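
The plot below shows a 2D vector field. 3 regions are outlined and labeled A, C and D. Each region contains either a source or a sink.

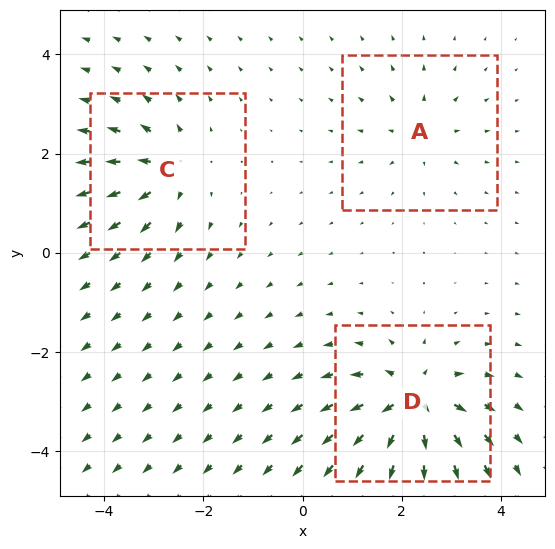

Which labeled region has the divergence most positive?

Divergence at each region's feature centre — A: about +3, C: about +4, D: about +6. Region D is most positive.

D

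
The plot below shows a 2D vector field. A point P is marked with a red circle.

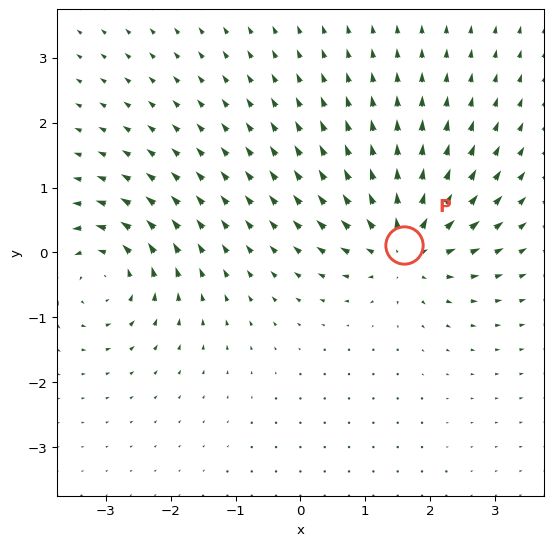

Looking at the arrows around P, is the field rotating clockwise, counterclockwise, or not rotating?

not rotating

Near P at (1.6, 0.1) the arrows show no circulation. The curl there is ≈0.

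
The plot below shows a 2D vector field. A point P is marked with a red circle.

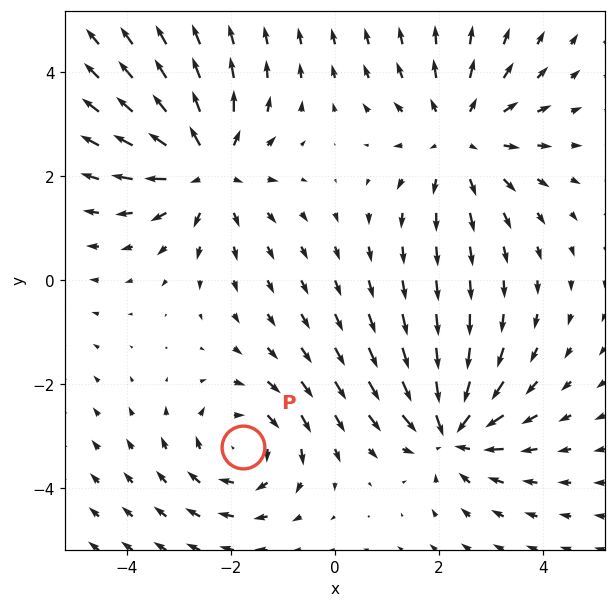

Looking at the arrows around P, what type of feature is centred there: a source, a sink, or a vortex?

vortex

At P (-1.8, -3.2) the arrows circulate clockwise. Divergence ≈0, curl about -4 — near-zero divergence with nonzero curl is a vortex.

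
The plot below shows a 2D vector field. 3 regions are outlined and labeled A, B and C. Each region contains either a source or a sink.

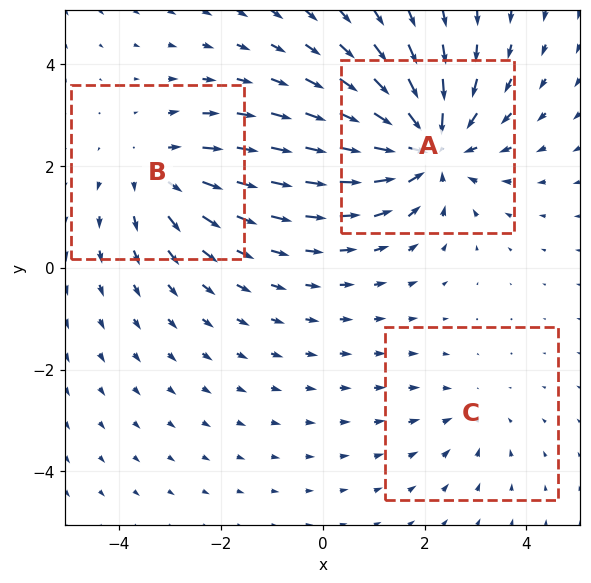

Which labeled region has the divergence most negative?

Divergence at each region's feature centre — A: about -5, B: about +3, C: about -2. Region A is most negative.

A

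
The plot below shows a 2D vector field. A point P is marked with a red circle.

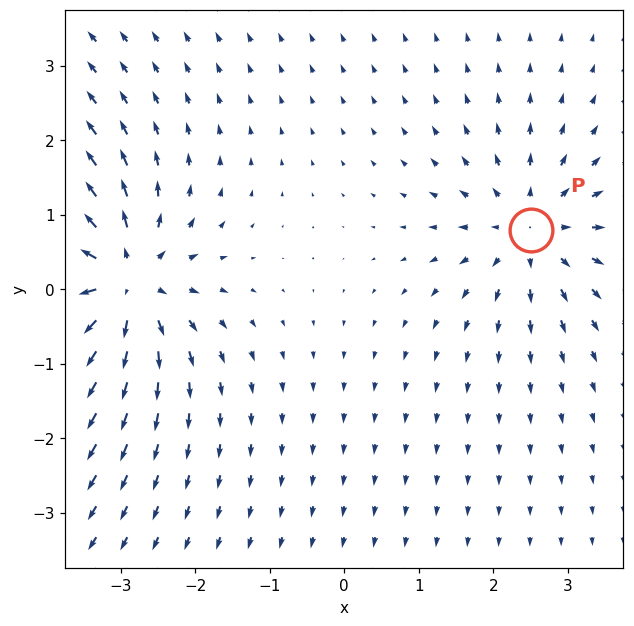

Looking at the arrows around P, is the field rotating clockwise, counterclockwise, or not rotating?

not rotating

Near P at (2.5, 0.8) the arrows show no circulation. The curl there is ≈0.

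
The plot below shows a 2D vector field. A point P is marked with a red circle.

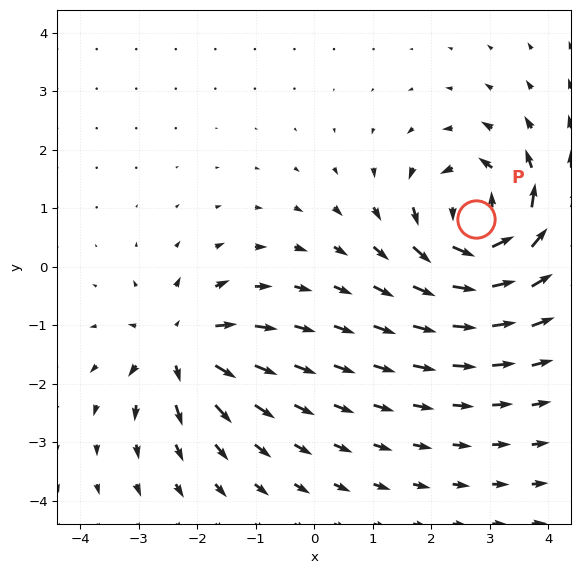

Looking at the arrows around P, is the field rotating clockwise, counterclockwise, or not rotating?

Near P at (2.8, 0.8) the arrows circulate counterclockwise. The curl (z-component) there is about +7; positive curl means counterclockwise rotation.

counterclockwise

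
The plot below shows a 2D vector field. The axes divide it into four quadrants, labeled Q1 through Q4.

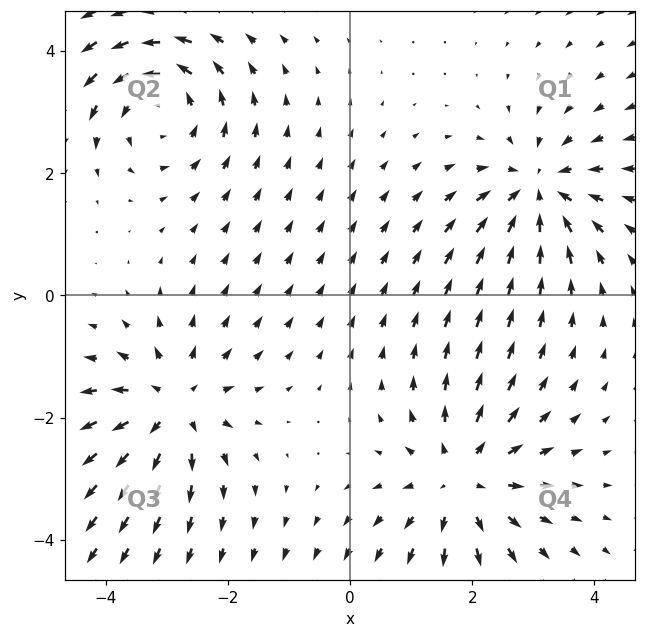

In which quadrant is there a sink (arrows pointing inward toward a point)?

Q1

The sink sits at approximately (3.1, 1.7), which lies in quadrant Q1. The divergence there is about -5, negative as expected for a sink.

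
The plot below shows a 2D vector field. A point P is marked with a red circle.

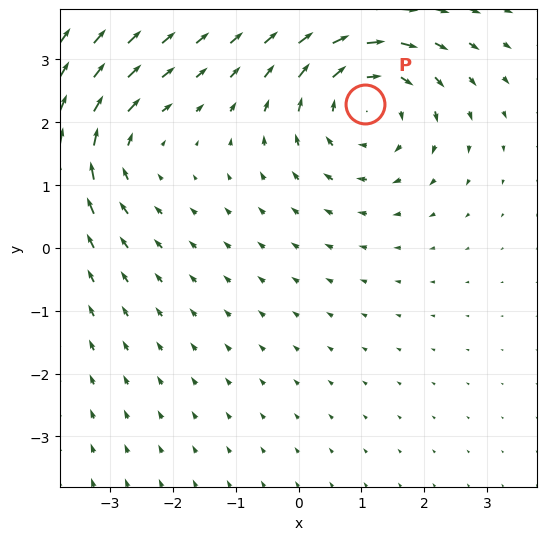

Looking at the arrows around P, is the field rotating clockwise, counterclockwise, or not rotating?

clockwise

Near P at (1.1, 2.3) the arrows circulate clockwise. The curl (z-component) there is about -4; negative curl means clockwise rotation.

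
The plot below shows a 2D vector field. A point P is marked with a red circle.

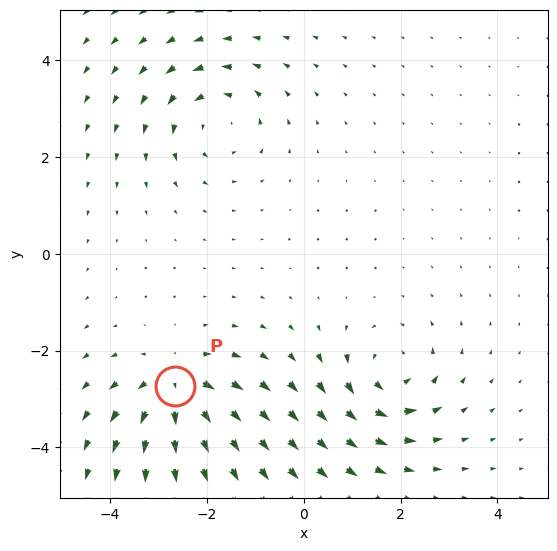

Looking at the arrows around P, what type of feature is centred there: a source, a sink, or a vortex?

source

At P (-2.7, -2.7) the arrows spread outward. Divergence about +4, curl ≈0 — positive divergence with near-zero curl is a source.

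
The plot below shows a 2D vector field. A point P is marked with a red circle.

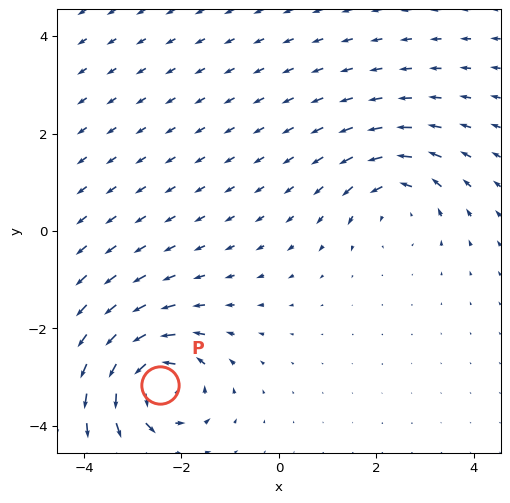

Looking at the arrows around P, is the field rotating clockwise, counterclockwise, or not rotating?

counterclockwise

Near P at (-2.4, -3.2) the arrows circulate counterclockwise. The curl (z-component) there is about +6; positive curl means counterclockwise rotation.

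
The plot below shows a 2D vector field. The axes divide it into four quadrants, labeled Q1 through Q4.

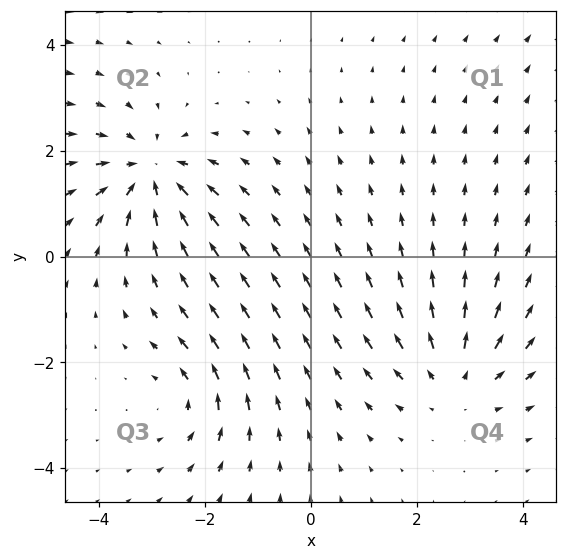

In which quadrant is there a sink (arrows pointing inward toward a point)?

Q2

The sink sits at approximately (-3.0, 1.6), which lies in quadrant Q2. The divergence there is about -5, negative as expected for a sink.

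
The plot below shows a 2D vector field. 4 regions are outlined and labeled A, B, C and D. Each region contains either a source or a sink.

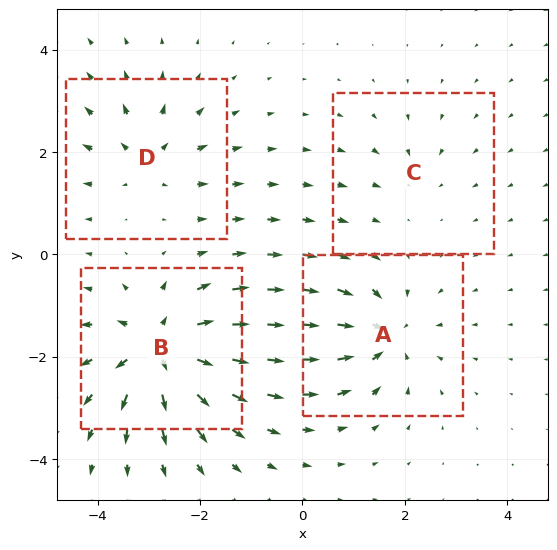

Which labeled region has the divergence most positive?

Divergence at each region's feature centre — A: about -6, B: about +8, C: about -2, D: about +4. Region B is most positive.

B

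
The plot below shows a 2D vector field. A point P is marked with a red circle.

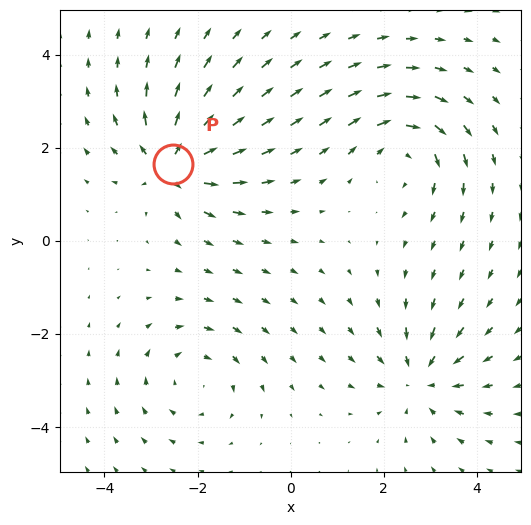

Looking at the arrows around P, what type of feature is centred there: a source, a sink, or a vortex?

At P (-2.5, 1.7) the arrows spread outward. Divergence about +7, curl ≈0 — positive divergence with near-zero curl is a source.

source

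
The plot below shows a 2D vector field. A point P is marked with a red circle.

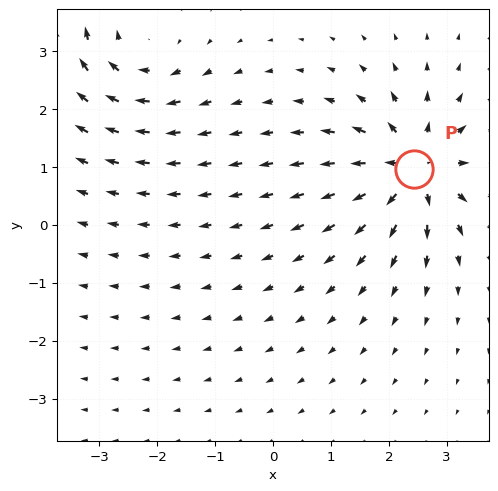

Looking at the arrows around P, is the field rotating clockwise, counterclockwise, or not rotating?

Near P at (2.4, 1.0) the arrows show no circulation. The curl there is ≈0.

not rotating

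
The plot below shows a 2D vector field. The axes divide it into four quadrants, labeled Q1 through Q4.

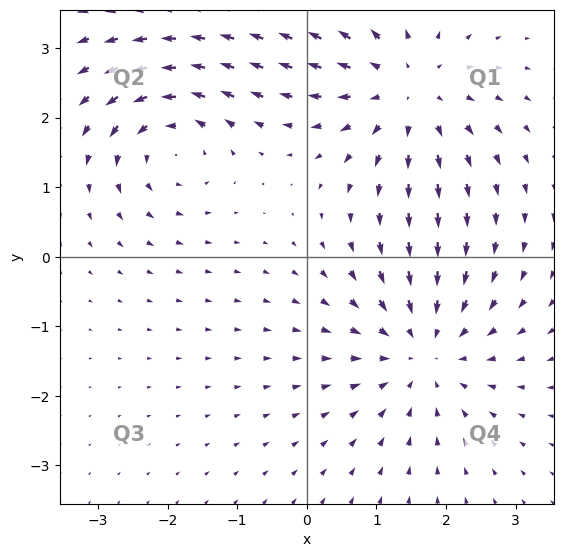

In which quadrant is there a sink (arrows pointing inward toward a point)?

Q4

The sink sits at approximately (1.7, -1.4), which lies in quadrant Q4. The divergence there is about -4, negative as expected for a sink.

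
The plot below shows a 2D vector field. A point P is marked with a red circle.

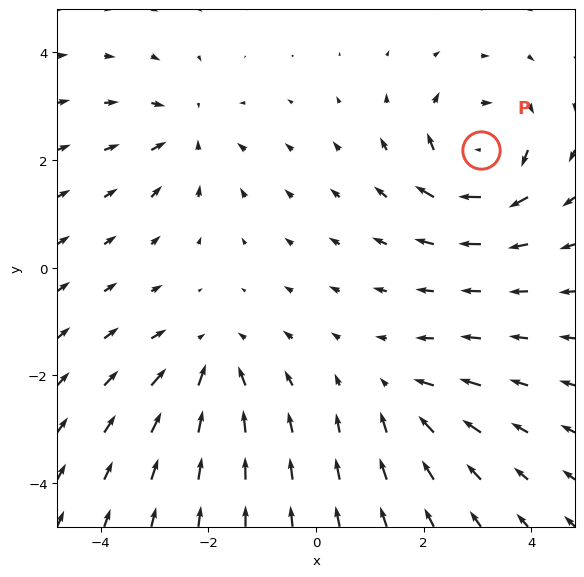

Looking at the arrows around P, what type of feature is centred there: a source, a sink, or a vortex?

At P (3.1, 2.2) the arrows circulate clockwise. Divergence ≈0, curl about -6 — near-zero divergence with nonzero curl is a vortex.

vortex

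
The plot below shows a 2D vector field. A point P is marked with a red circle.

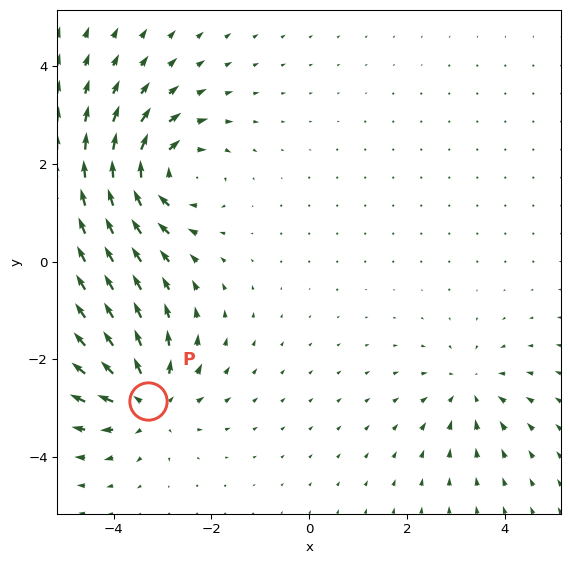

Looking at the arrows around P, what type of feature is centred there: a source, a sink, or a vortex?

source

At P (-3.3, -2.8) the arrows spread outward. Divergence about +5, curl ≈0 — positive divergence with near-zero curl is a source.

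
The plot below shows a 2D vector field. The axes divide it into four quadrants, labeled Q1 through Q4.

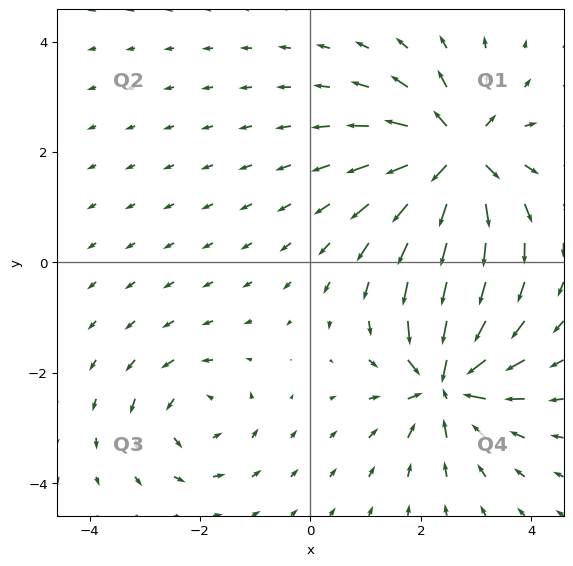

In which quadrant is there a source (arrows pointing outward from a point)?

Q1

The source sits at approximately (2.7, 2.0), which lies in quadrant Q1. The divergence there is about +7, positive as expected for a source.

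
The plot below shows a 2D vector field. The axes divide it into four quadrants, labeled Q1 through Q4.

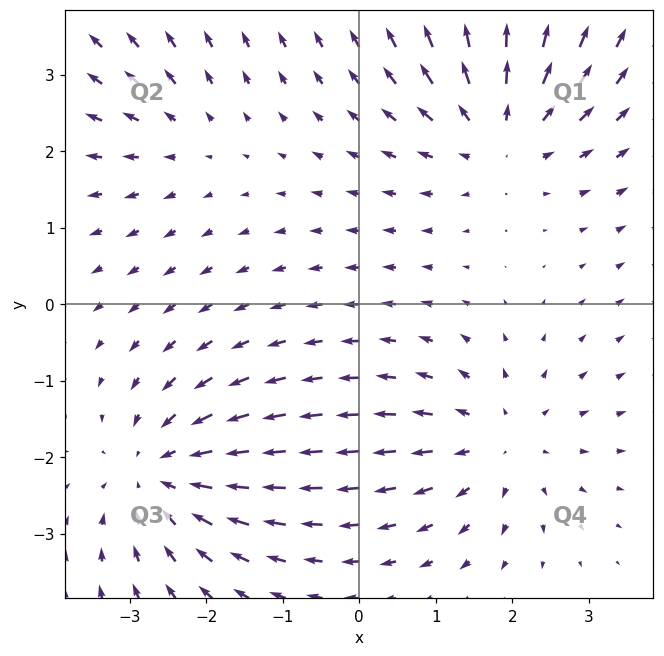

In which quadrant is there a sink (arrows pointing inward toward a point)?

The sink sits at approximately (-2.6, -2.2), which lies in quadrant Q3. The divergence there is about -5, negative as expected for a sink.

Q3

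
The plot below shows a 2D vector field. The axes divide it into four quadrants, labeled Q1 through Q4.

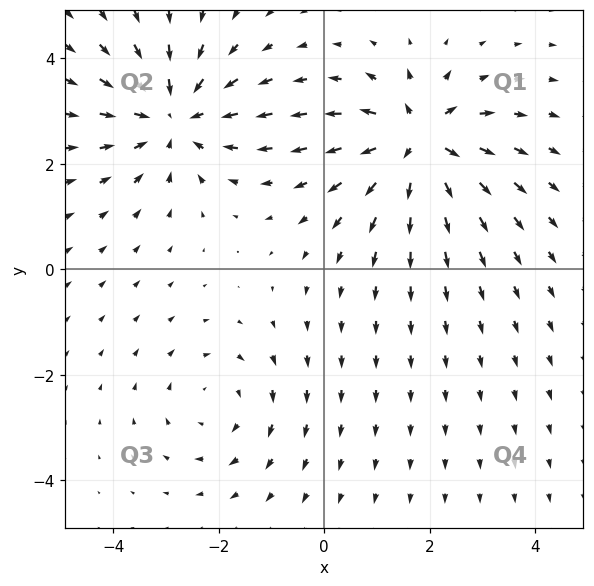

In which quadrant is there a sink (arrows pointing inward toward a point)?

Q2

The sink sits at approximately (-2.9, 2.9), which lies in quadrant Q2. The divergence there is about -4, negative as expected for a sink.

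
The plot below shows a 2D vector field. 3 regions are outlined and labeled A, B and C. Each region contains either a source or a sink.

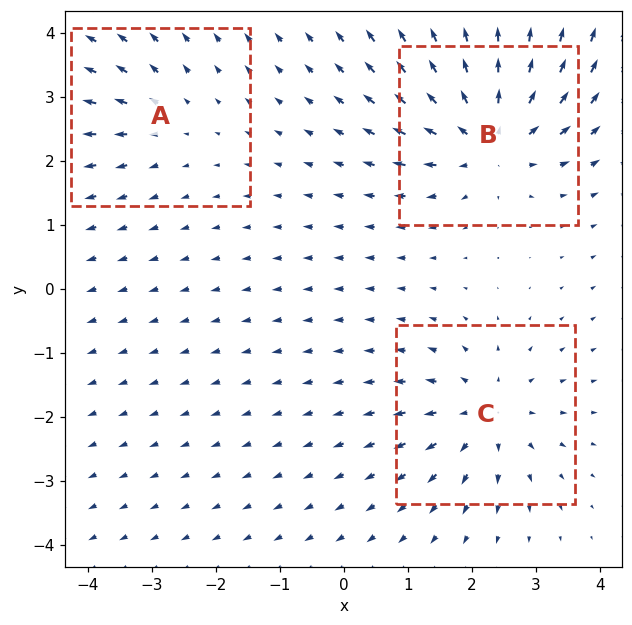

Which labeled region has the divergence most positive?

B

Divergence at each region's feature centre — A: about +2, B: about +5, C: about +4. Region B is most positive.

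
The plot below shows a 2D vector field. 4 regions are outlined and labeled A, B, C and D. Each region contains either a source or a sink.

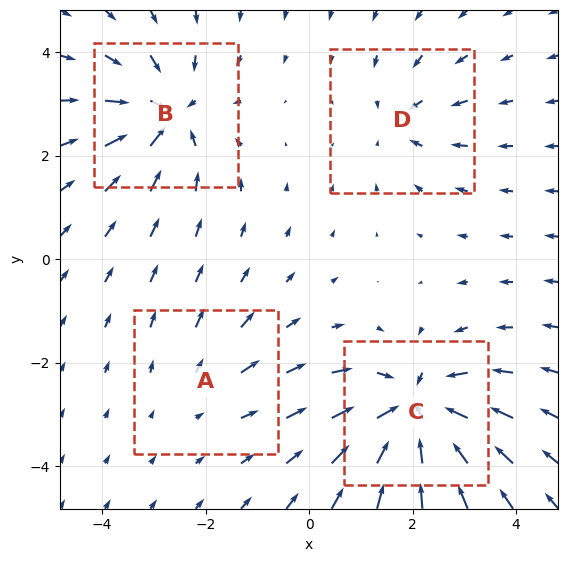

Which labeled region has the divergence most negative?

C

Divergence at each region's feature centre — A: about +2, B: about -6, C: about -8, D: about -3. Region C is most negative.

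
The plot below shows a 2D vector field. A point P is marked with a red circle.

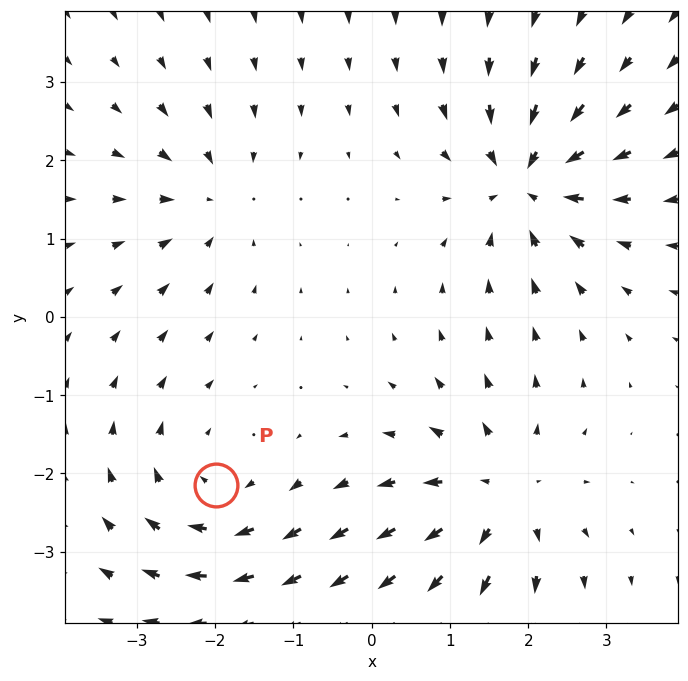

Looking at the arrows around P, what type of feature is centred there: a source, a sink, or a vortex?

vortex

At P (-2.0, -2.1) the arrows circulate clockwise. Divergence ≈0, curl about -4 — near-zero divergence with nonzero curl is a vortex.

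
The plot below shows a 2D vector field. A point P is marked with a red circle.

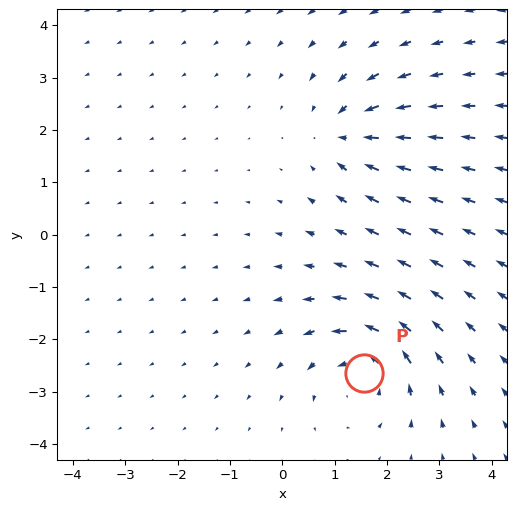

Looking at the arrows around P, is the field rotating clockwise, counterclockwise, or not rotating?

counterclockwise

Near P at (1.6, -2.6) the arrows circulate counterclockwise. The curl (z-component) there is about +5; positive curl means counterclockwise rotation.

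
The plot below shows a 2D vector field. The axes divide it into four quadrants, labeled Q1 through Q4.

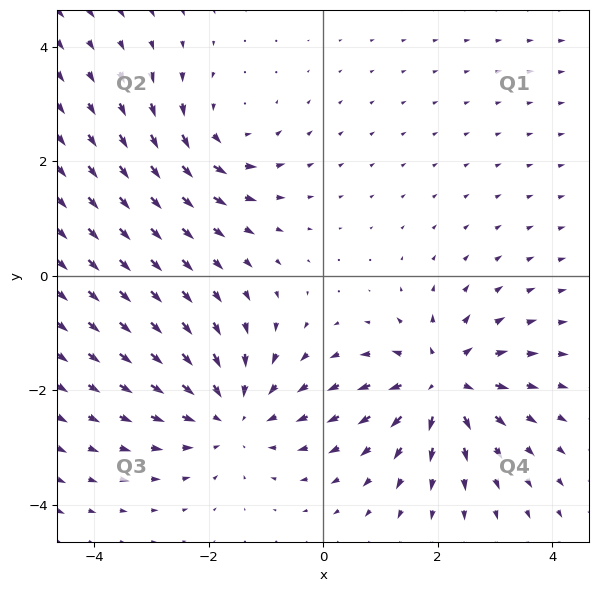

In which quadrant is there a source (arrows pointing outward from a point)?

The source sits at approximately (2.1, -1.9), which lies in quadrant Q4. The divergence there is about +5, positive as expected for a source.

Q4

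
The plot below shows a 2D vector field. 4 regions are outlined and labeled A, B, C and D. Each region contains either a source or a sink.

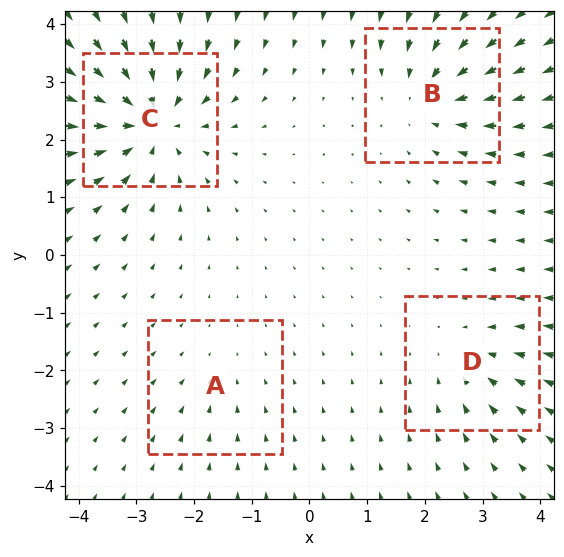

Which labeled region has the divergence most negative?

C

Divergence at each region's feature centre — A: about -2, B: about -5, C: about -7, D: about -3. Region C is most negative.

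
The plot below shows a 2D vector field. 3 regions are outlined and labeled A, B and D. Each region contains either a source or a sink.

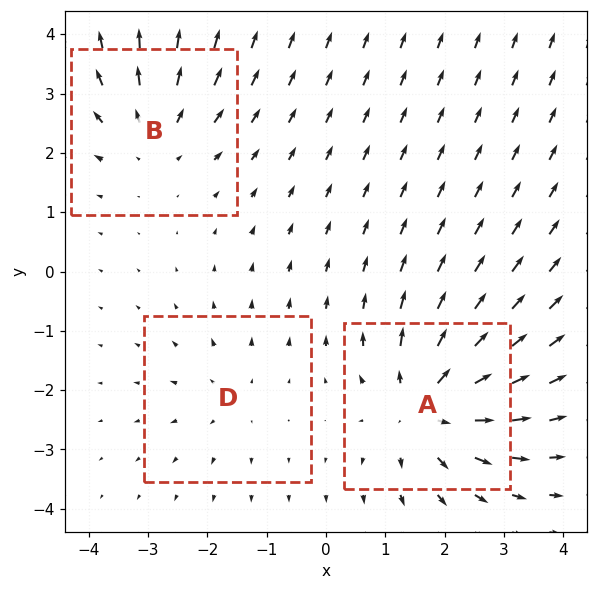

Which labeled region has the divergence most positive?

A

Divergence at each region's feature centre — A: about +5, B: about +3, D: about +2. Region A is most positive.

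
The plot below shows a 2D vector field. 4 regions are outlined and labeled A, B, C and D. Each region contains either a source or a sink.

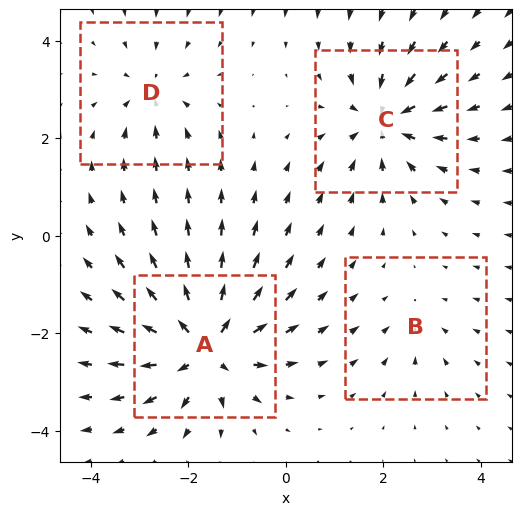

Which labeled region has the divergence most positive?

A

Divergence at each region's feature centre — A: about +7, B: about -2, C: about -6, D: about -4. Region A is most positive.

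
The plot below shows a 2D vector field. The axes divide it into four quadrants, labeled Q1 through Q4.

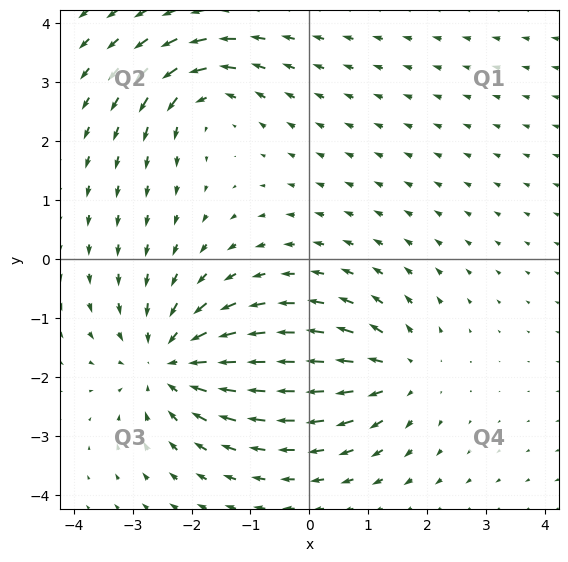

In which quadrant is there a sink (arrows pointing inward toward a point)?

The sink sits at approximately (-2.4, -1.8), which lies in quadrant Q3. The divergence there is about -4, negative as expected for a sink.

Q3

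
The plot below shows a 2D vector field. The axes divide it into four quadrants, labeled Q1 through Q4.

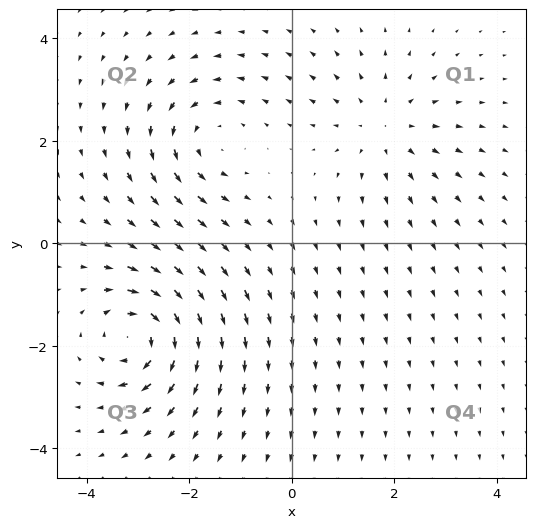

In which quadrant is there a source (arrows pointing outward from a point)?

Q1

The source sits at approximately (1.8, 2.2), which lies in quadrant Q1. The divergence there is about +3, positive as expected for a source.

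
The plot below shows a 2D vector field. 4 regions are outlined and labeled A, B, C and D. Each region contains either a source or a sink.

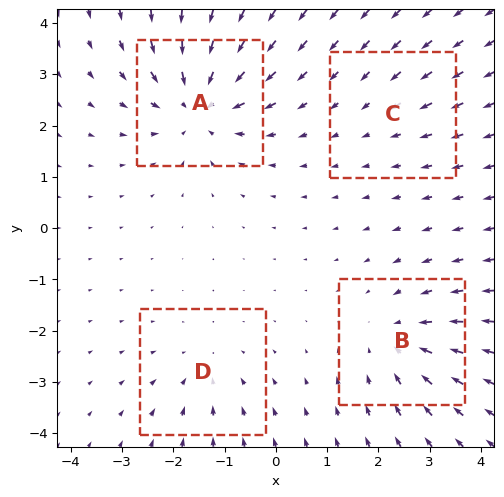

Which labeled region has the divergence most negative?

A

Divergence at each region's feature centre — A: about -7, B: about -5, C: about -2, D: about -3. Region A is most negative.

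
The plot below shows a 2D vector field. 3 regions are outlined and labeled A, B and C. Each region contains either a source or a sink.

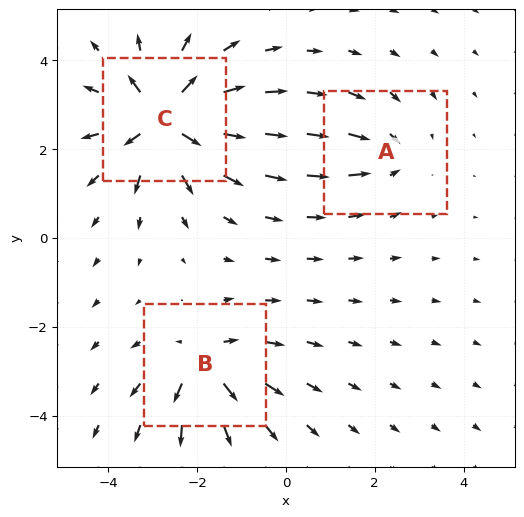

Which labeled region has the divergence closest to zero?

Divergence at each region's feature centre — A: about -3, B: about +4, C: about +6. Region A is closest to zero.

A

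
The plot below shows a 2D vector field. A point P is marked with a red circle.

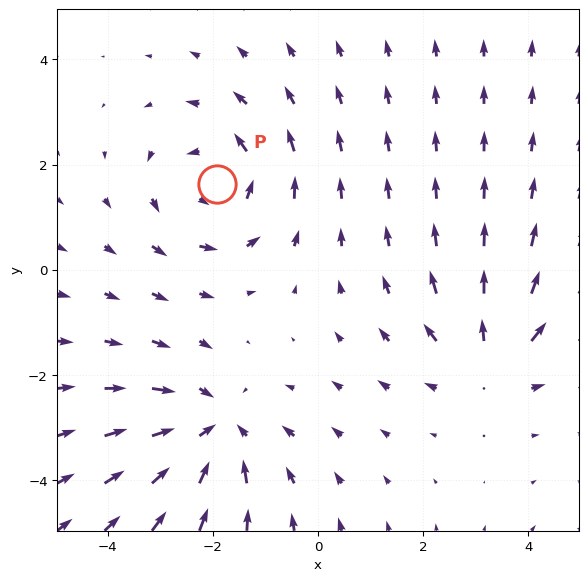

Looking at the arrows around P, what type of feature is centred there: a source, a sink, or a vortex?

vortex

At P (-1.9, 1.6) the arrows circulate counterclockwise. Divergence ≈0, curl about +4 — near-zero divergence with nonzero curl is a vortex.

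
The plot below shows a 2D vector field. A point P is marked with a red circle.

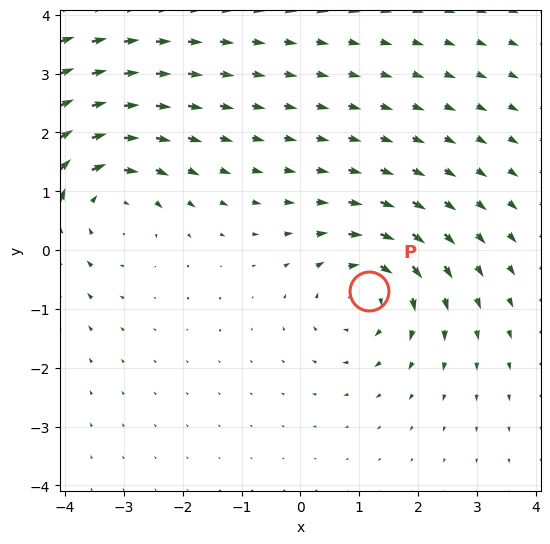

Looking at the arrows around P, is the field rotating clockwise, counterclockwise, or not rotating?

Near P at (1.2, -0.7) the arrows circulate clockwise. The curl (z-component) there is about -3; negative curl means clockwise rotation.

clockwise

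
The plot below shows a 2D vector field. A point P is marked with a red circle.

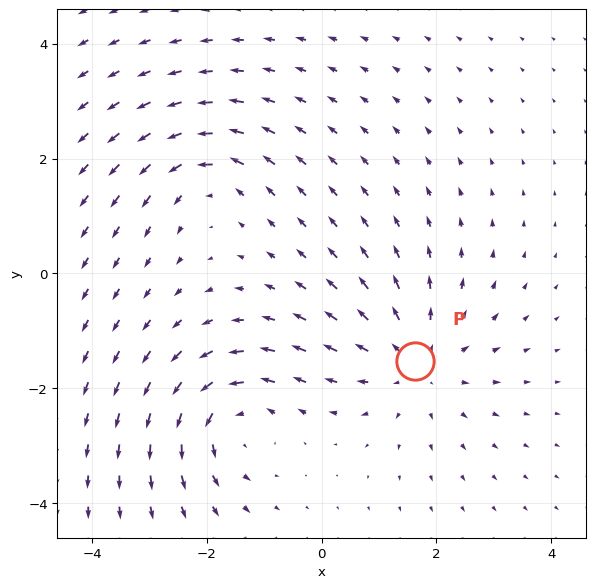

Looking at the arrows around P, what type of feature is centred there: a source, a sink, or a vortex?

At P (1.6, -1.5) the arrows spread outward. Divergence about +4, curl ≈0 — positive divergence with near-zero curl is a source.

source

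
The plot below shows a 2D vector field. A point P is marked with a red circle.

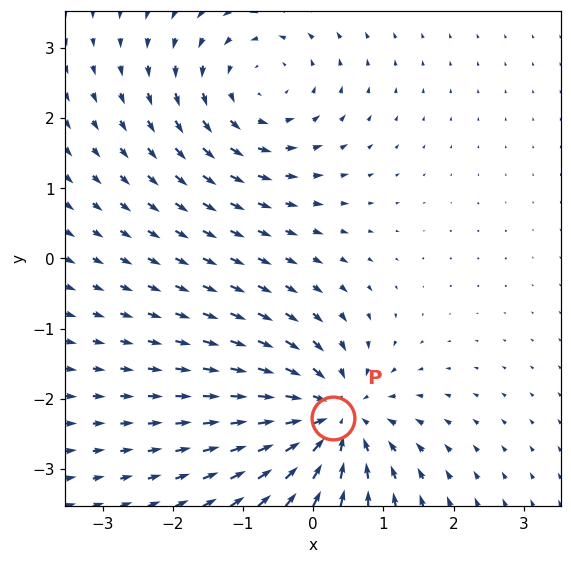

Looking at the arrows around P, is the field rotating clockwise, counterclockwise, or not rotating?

Near P at (0.3, -2.3) the arrows show no circulation. The curl there is ≈0.

not rotating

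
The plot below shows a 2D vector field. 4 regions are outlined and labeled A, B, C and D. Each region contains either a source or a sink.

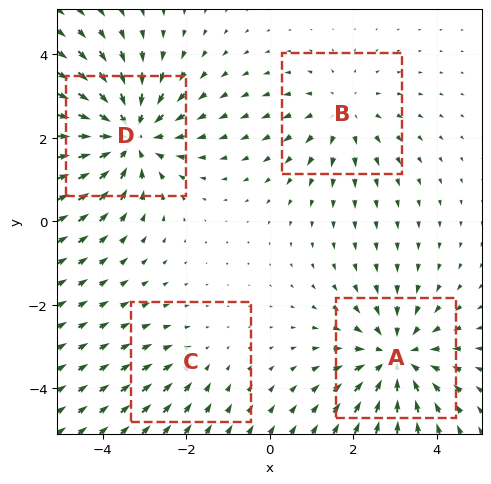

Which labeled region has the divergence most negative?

Divergence at each region's feature centre — A: about -5, B: about +3, C: about -2, D: about -6. Region D is most negative.

D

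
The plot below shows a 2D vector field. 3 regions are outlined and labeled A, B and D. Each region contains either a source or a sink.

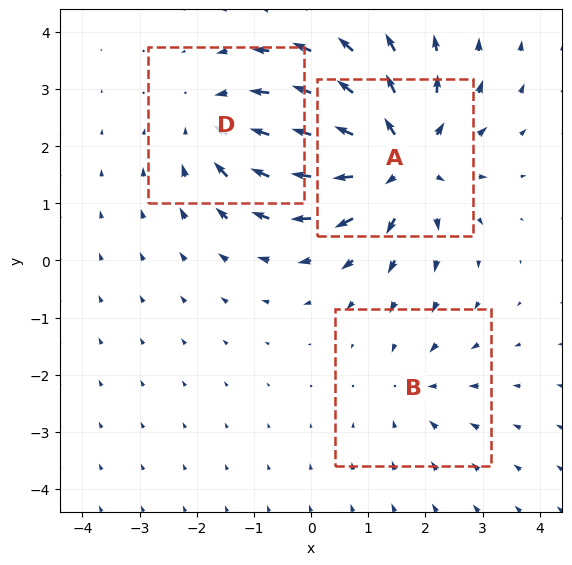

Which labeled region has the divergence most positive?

A

Divergence at each region's feature centre — A: about +4, B: about -2, D: about -3. Region A is most positive.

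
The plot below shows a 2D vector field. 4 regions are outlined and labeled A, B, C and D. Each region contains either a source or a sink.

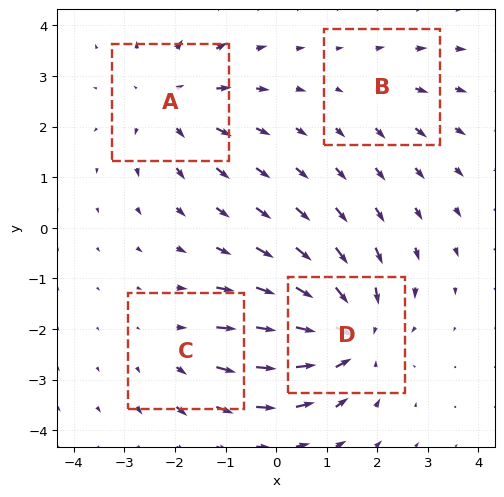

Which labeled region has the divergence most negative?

Divergence at each region's feature centre — A: about +4, B: about +2, C: about +3, D: about -6. Region D is most negative.

D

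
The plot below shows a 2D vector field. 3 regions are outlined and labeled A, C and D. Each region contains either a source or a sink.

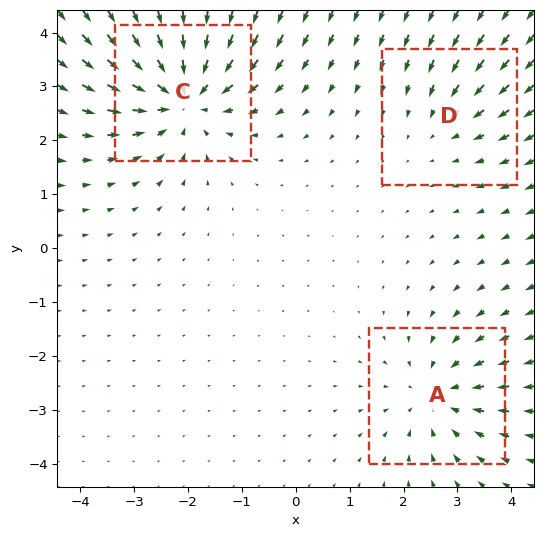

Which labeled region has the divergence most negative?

C

Divergence at each region's feature centre — A: about -3, C: about -5, D: about -2. Region C is most negative.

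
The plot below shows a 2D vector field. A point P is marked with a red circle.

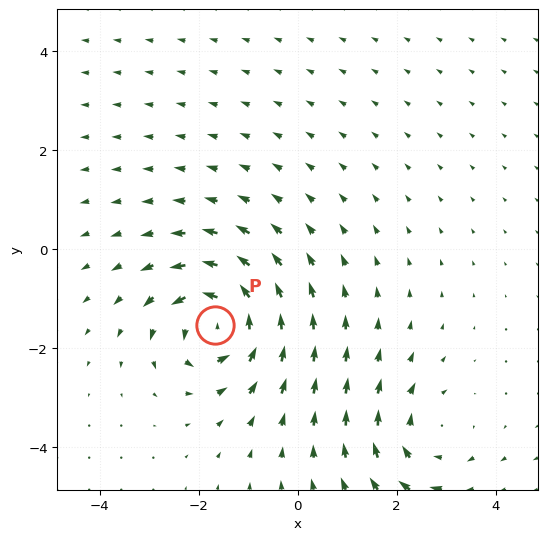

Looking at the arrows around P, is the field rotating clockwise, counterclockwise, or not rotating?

counterclockwise

Near P at (-1.7, -1.5) the arrows circulate counterclockwise. The curl (z-component) there is about +5; positive curl means counterclockwise rotation.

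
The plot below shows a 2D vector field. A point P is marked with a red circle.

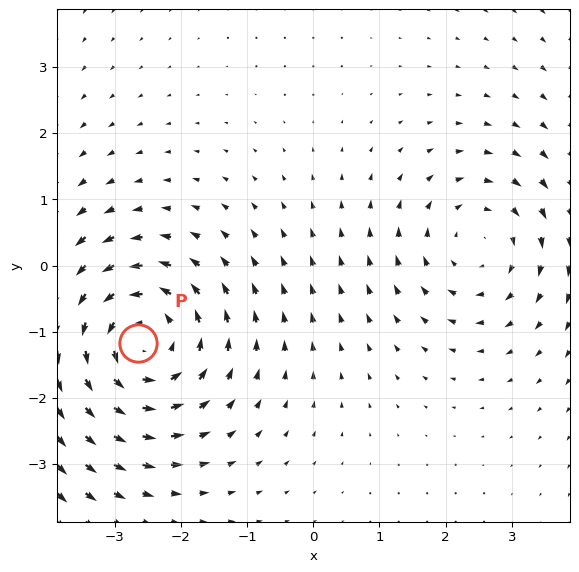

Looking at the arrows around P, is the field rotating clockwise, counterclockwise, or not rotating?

counterclockwise

Near P at (-2.6, -1.2) the arrows circulate counterclockwise. The curl (z-component) there is about +4; positive curl means counterclockwise rotation.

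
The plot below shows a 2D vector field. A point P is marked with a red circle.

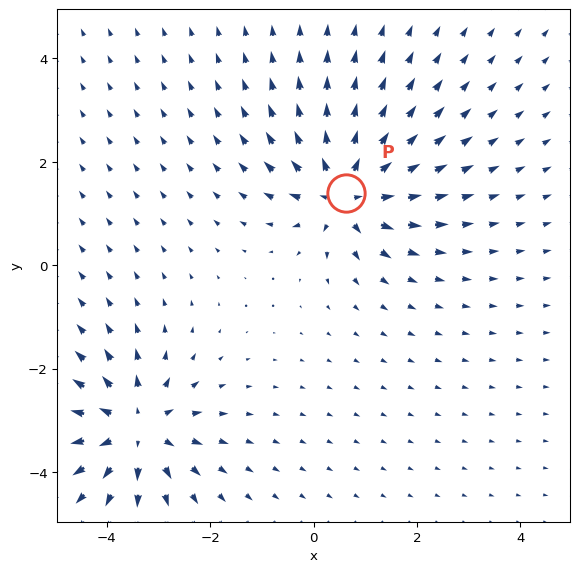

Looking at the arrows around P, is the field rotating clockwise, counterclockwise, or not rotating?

Near P at (0.6, 1.4) the arrows show no circulation. The curl there is ≈0.

not rotating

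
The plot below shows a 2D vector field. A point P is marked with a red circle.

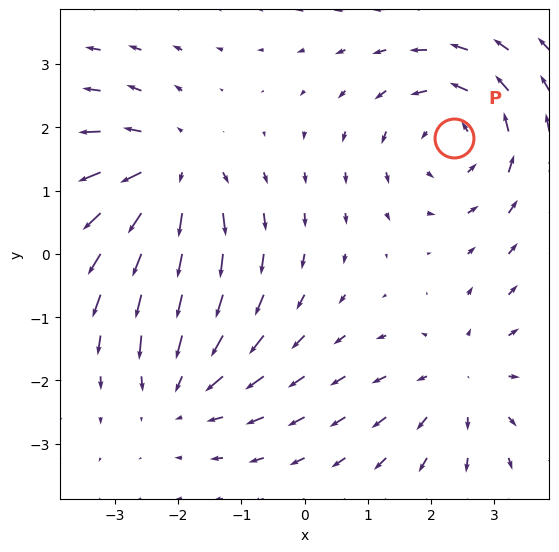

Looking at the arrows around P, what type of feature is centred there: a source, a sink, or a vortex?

vortex

At P (2.4, 1.8) the arrows circulate counterclockwise. Divergence ≈0, curl about +3 — near-zero divergence with nonzero curl is a vortex.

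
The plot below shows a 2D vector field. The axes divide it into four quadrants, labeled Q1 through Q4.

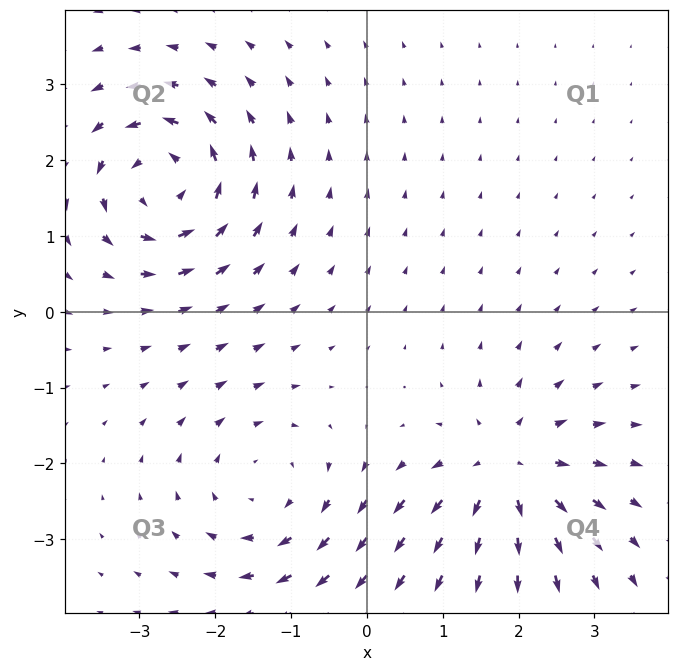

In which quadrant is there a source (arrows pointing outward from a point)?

Q4

The source sits at approximately (1.8, -2.1), which lies in quadrant Q4. The divergence there is about +6, positive as expected for a source.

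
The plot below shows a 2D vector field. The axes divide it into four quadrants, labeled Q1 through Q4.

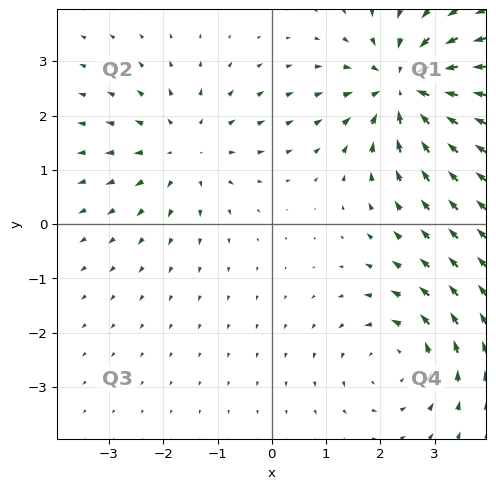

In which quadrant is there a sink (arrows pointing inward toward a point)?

Q1

The sink sits at approximately (2.5, 2.5), which lies in quadrant Q1. The divergence there is about -4, negative as expected for a sink.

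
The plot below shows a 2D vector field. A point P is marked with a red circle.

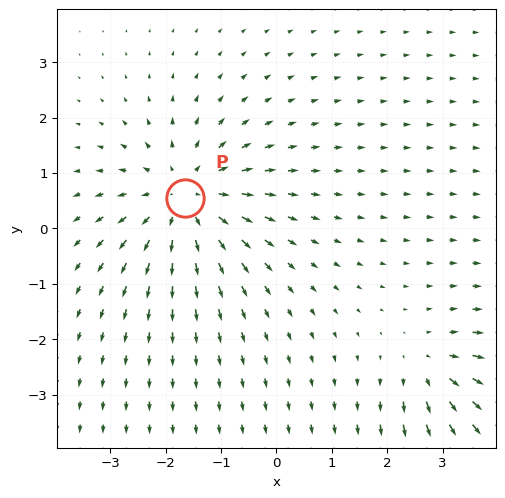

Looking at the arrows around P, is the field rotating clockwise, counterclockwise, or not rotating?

not rotating

Near P at (-1.6, 0.6) the arrows show no circulation. The curl there is ≈0.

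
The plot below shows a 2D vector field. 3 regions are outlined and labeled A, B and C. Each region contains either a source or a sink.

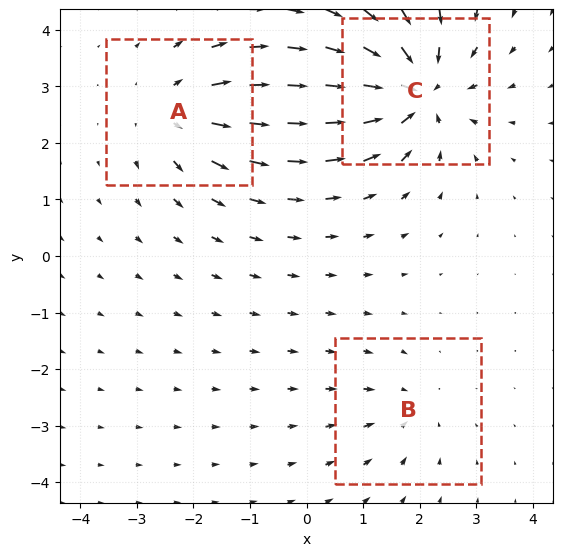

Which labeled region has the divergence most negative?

Divergence at each region's feature centre — A: about +4, B: about -2, C: about -6. Region C is most negative.

C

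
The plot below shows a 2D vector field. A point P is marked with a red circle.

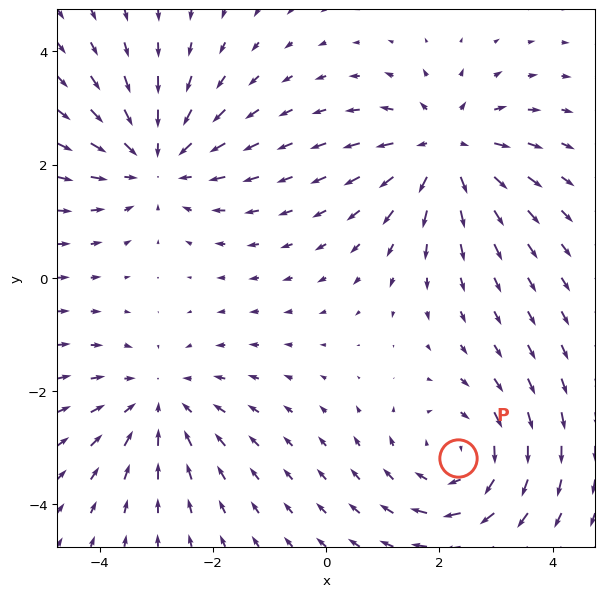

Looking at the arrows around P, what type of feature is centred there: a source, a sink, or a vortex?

At P (2.3, -3.2) the arrows circulate clockwise. Divergence ≈0, curl about -3 — near-zero divergence with nonzero curl is a vortex.

vortex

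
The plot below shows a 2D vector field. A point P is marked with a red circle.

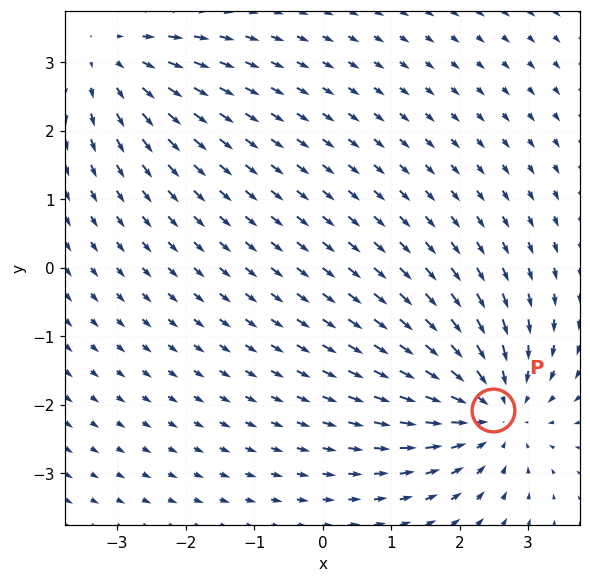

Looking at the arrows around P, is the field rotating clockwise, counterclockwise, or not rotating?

Near P at (2.5, -2.1) the arrows show no circulation. The curl there is ≈0.

not rotating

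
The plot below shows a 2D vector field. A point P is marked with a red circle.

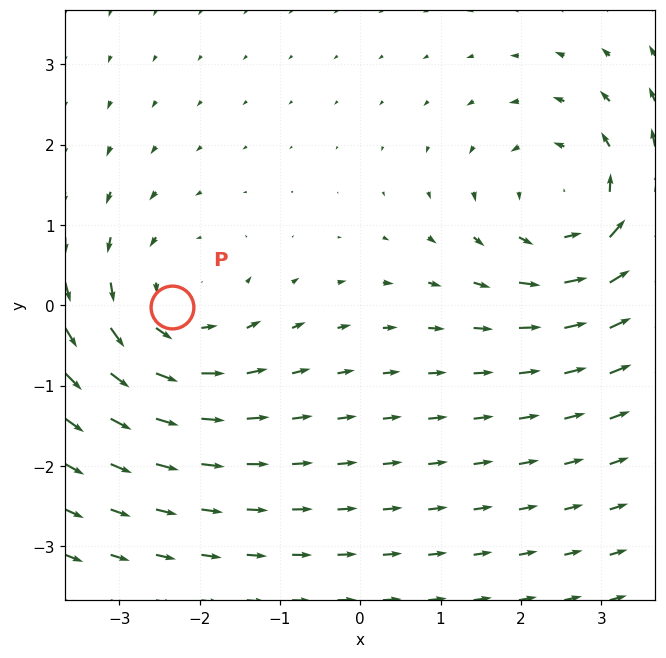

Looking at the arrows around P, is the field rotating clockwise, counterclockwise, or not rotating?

counterclockwise

Near P at (-2.3, -0.0) the arrows circulate counterclockwise. The curl (z-component) there is about +4; positive curl means counterclockwise rotation.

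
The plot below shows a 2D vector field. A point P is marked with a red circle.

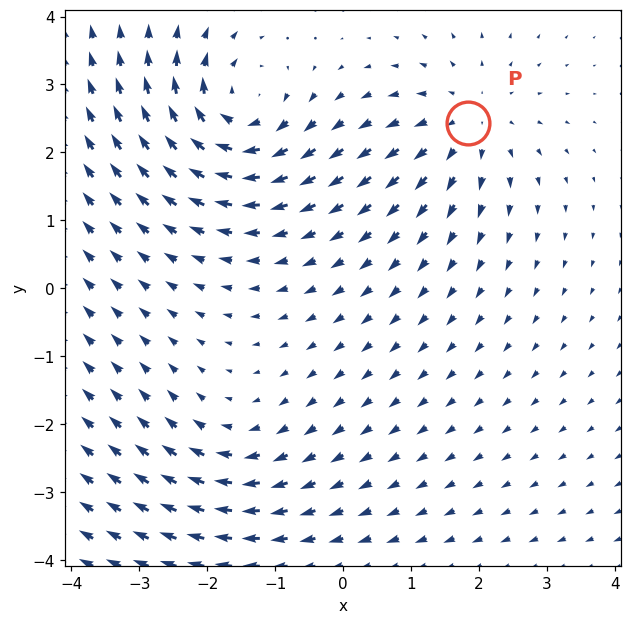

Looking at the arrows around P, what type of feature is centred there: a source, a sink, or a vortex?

source

At P (1.8, 2.4) the arrows spread outward. Divergence about +3, curl ≈0 — positive divergence with near-zero curl is a source.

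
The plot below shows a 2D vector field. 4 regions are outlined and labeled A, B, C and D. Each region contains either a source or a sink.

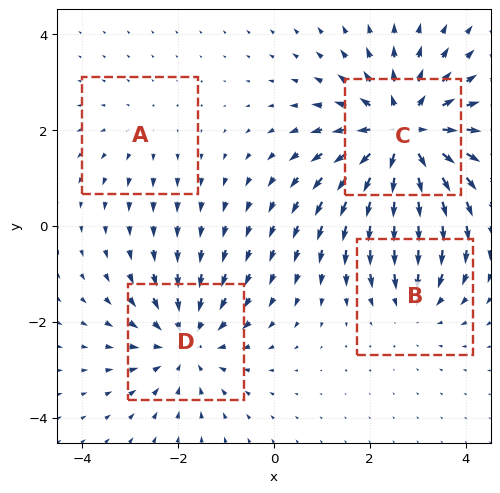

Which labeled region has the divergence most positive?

Divergence at each region's feature centre — A: about +2, B: about -3, C: about +6, D: about -4. Region C is most positive.

C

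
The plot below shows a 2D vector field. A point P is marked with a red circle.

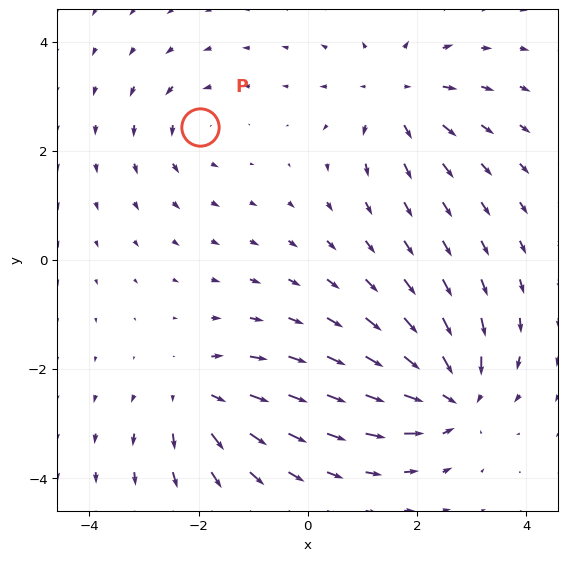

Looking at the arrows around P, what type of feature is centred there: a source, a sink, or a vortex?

vortex

At P (-2.0, 2.4) the arrows circulate counterclockwise. Divergence ≈0, curl about +3 — near-zero divergence with nonzero curl is a vortex.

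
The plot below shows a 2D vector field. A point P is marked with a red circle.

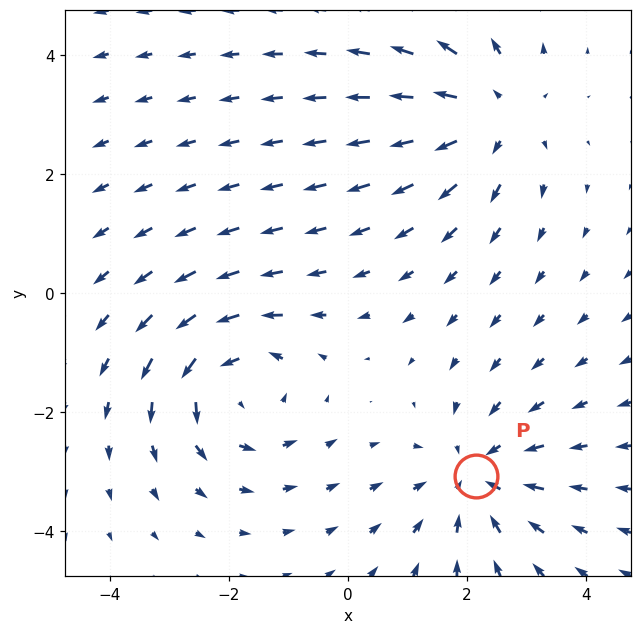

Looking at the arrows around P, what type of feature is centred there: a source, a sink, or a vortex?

At P (2.1, -3.1) the arrows converge inward. Divergence about -3, curl ≈0 — negative divergence with near-zero curl is a sink.

sink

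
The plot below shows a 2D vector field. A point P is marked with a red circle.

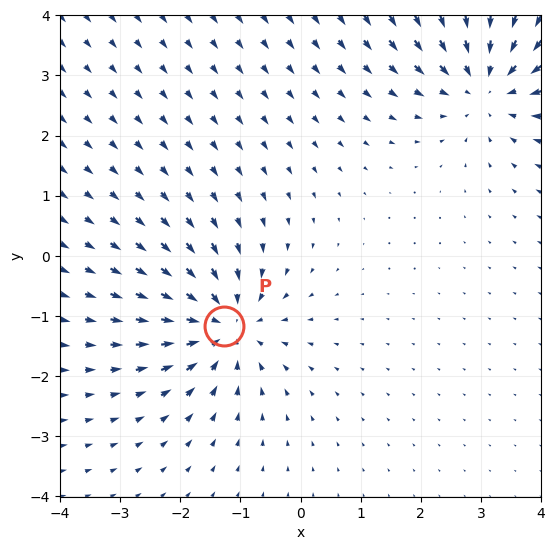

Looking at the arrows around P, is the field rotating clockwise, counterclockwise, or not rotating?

not rotating

Near P at (-1.3, -1.2) the arrows show no circulation. The curl there is ≈0.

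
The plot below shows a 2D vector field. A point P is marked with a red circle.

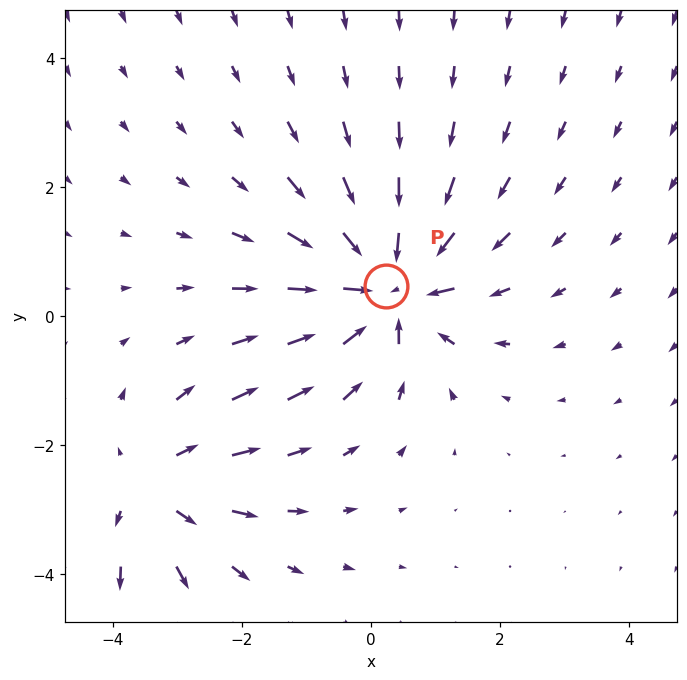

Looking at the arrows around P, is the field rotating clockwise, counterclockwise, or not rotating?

not rotating

Near P at (0.2, 0.5) the arrows show no circulation. The curl there is ≈0.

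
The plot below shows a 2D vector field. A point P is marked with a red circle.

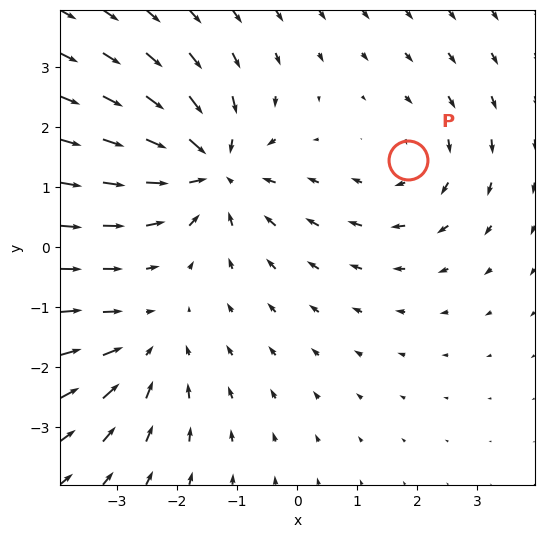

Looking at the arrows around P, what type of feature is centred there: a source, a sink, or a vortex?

At P (1.8, 1.4) the arrows circulate clockwise. Divergence ≈0, curl about -2 — near-zero divergence with nonzero curl is a vortex.

vortex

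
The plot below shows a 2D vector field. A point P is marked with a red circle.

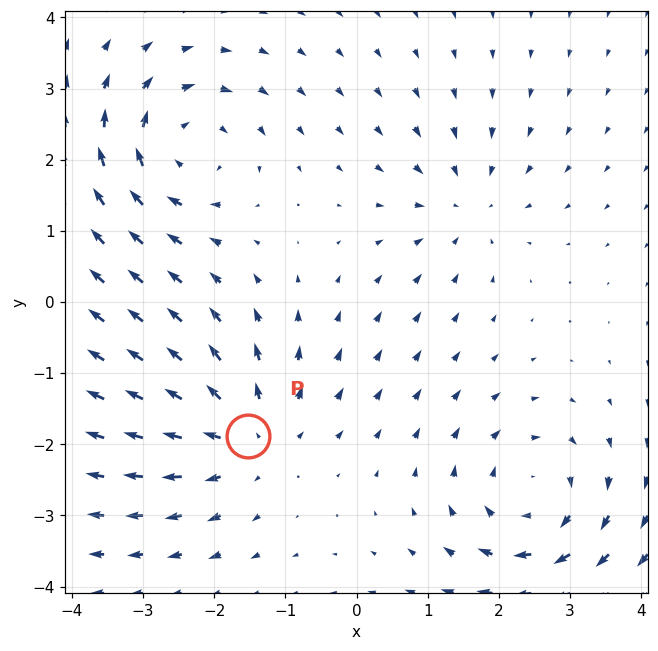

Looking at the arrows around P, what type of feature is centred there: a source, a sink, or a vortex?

At P (-1.5, -1.9) the arrows spread outward. Divergence about +5, curl ≈0 — positive divergence with near-zero curl is a source.

source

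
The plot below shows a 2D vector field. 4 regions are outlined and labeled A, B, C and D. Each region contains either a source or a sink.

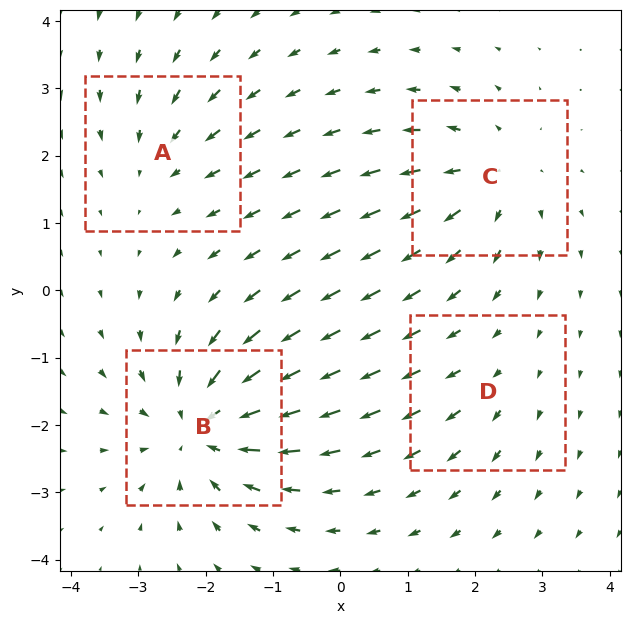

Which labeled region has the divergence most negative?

Divergence at each region's feature centre — A: about -3, B: about -6, C: about +4, D: about +2. Region B is most negative.

B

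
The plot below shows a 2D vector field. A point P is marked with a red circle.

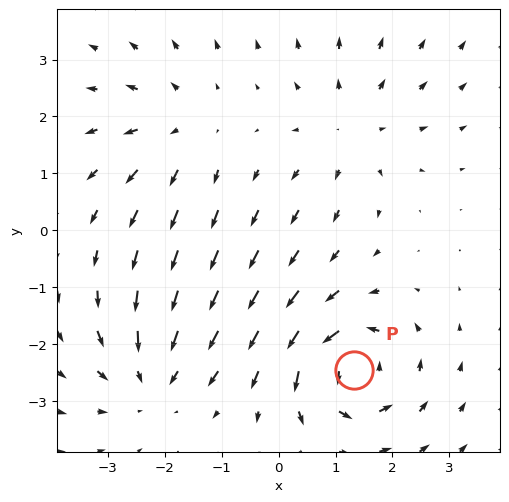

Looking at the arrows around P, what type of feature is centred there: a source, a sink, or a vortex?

vortex

At P (1.3, -2.5) the arrows circulate counterclockwise. Divergence ≈0, curl about +7 — near-zero divergence with nonzero curl is a vortex.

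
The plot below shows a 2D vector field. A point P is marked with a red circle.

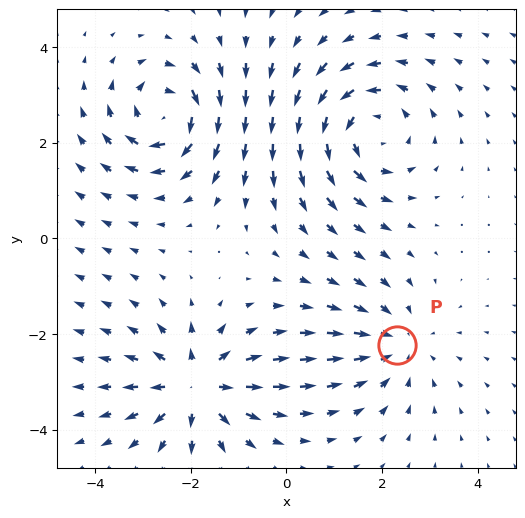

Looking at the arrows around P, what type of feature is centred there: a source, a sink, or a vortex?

At P (2.3, -2.2) the arrows converge inward. Divergence about -3, curl ≈0 — negative divergence with near-zero curl is a sink.

sink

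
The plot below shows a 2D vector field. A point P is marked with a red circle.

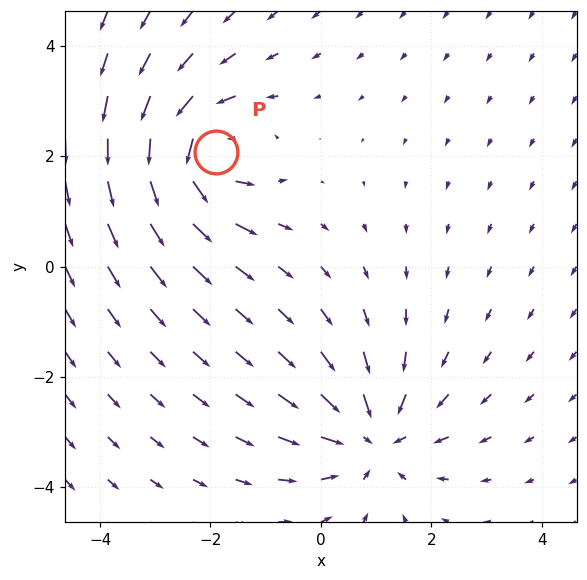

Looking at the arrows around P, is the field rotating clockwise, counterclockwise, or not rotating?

counterclockwise

Near P at (-1.9, 2.1) the arrows circulate counterclockwise. The curl (z-component) there is about +5; positive curl means counterclockwise rotation.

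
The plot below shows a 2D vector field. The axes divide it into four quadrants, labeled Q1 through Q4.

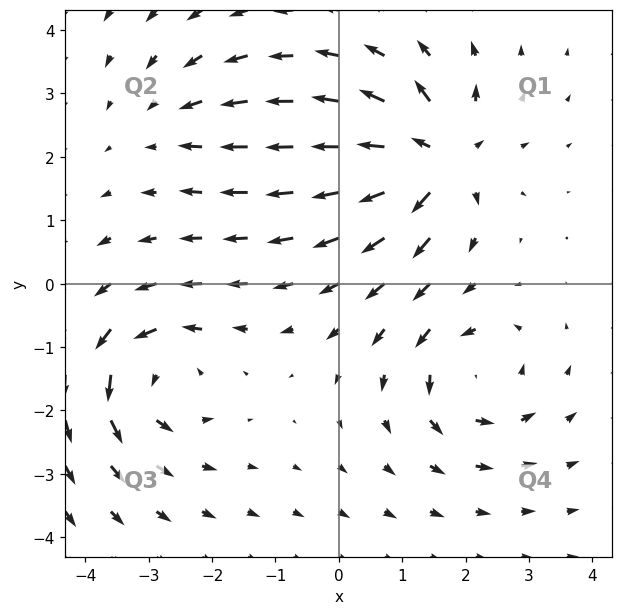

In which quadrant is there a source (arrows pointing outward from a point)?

Q1

The source sits at approximately (1.5, 2.0), which lies in quadrant Q1. The divergence there is about +7, positive as expected for a source.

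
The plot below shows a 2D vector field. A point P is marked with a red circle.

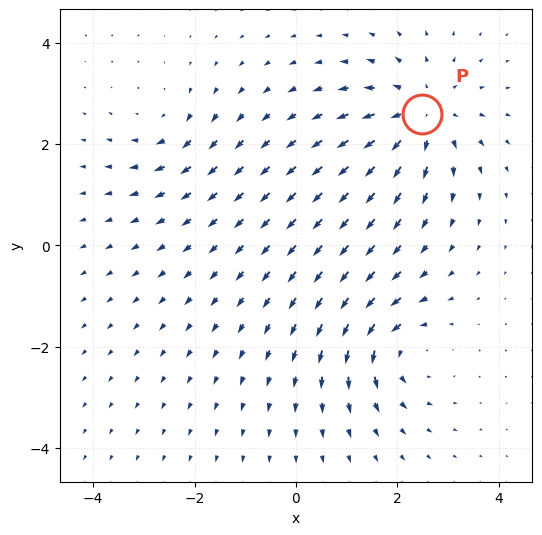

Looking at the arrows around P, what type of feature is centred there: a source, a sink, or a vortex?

At P (2.5, 2.6) the arrows spread outward. Divergence about +5, curl ≈0 — positive divergence with near-zero curl is a source.

source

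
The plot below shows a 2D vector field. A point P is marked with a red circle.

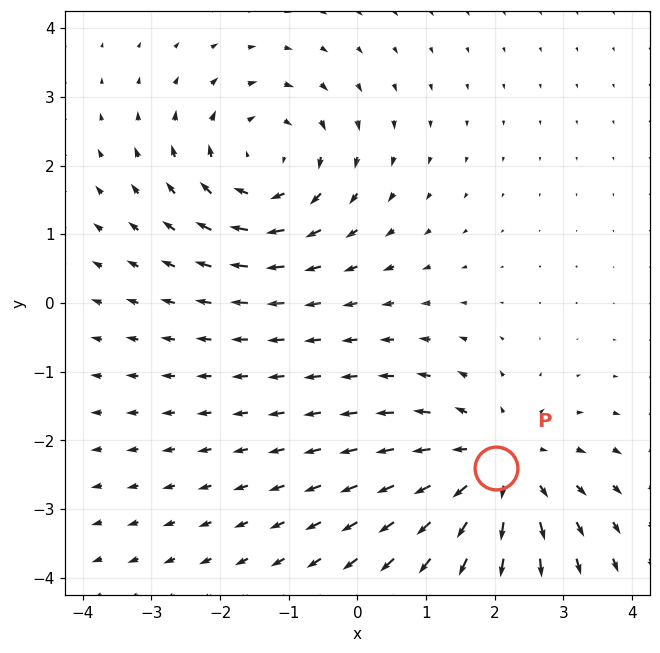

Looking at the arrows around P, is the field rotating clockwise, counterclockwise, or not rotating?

not rotating

Near P at (2.0, -2.4) the arrows show no circulation. The curl there is ≈0.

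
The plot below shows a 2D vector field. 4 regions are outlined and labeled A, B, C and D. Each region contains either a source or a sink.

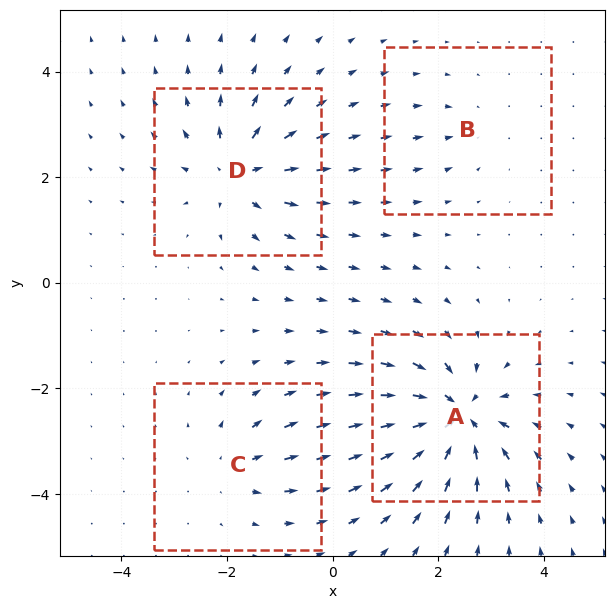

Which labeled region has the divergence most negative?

A

Divergence at each region's feature centre — A: about -9, B: about -2, C: about +4, D: about +6. Region A is most negative.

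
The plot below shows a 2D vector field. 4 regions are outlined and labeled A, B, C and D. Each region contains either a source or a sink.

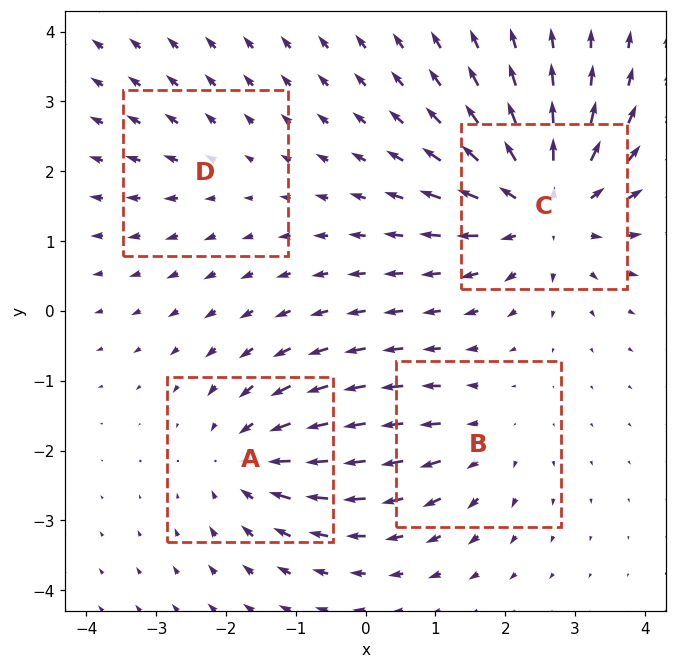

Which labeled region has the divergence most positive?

C

Divergence at each region's feature centre — A: about -5, B: about +3, C: about +7, D: about +2. Region C is most positive.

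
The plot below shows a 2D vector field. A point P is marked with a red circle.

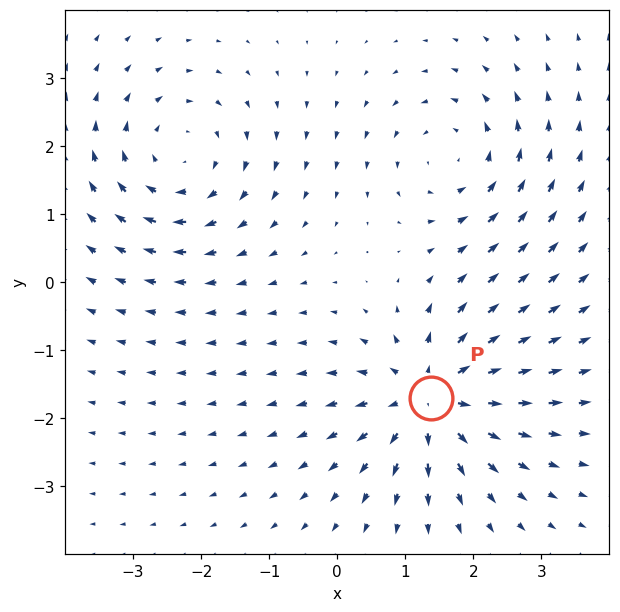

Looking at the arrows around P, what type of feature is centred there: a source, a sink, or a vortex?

source

At P (1.4, -1.7) the arrows spread outward. Divergence about +6, curl ≈0 — positive divergence with near-zero curl is a source.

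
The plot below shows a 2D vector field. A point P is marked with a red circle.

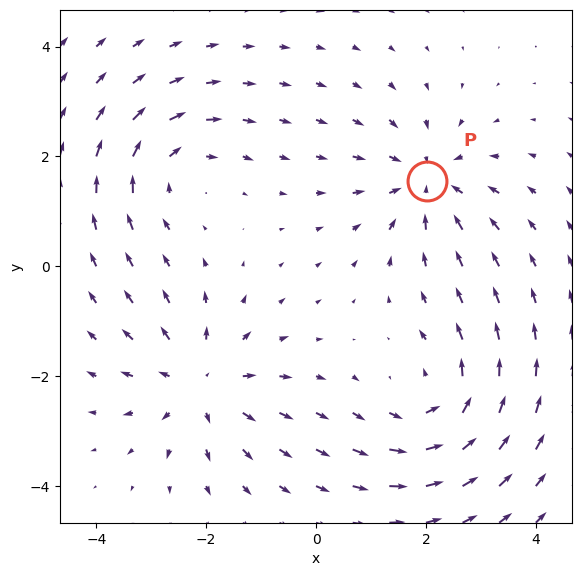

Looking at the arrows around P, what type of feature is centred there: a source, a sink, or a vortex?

sink

At P (2.0, 1.5) the arrows converge inward. Divergence about -5, curl ≈0 — negative divergence with near-zero curl is a sink.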